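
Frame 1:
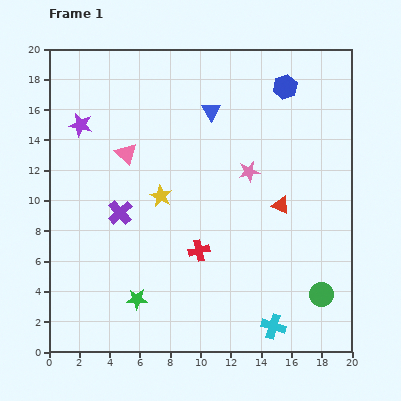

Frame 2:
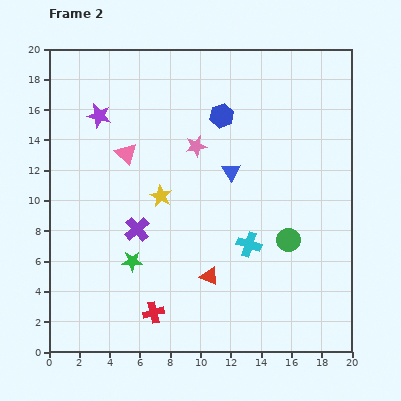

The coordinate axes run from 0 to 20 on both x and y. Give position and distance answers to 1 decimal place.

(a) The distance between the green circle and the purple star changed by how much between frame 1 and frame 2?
-4.5

Distance in frame 1: 19.4. Distance in frame 2: 14.9.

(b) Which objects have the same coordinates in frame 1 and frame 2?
the pink triangle, the yellow star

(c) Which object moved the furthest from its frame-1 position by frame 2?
the red triangle

(moved 6.6; next 5.6)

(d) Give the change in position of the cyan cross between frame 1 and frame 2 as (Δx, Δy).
(-1.6, 5.4)

The cyan cross was at (14.8, 1.7) in frame 1 and (13.2, 7.1) in frame 2.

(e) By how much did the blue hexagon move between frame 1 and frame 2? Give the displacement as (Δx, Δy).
(-4.2, -1.9)

The blue hexagon was at (15.6, 17.5) in frame 1 and (11.4, 15.6) in frame 2.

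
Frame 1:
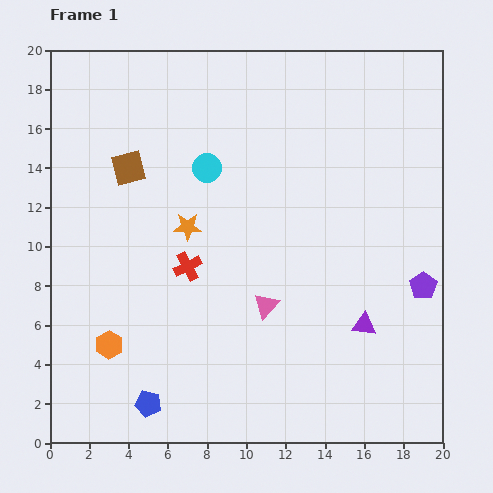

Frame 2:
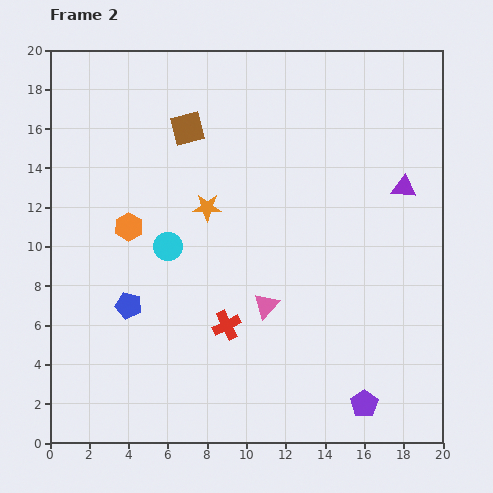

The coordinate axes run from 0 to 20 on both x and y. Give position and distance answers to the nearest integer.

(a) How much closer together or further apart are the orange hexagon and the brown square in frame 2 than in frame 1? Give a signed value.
-3

Distance in frame 1: 9. Distance in frame 2: 6.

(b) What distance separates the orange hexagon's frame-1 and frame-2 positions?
6

The orange hexagon moved from (3, 5) to (4, 11), a distance of √(1² + 6²) ≈ 6.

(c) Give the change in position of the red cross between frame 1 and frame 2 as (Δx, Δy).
(2, -3)

The red cross was at (7, 9) in frame 1 and (9, 6) in frame 2.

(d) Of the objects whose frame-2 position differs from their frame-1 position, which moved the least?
the orange star

(moved 1)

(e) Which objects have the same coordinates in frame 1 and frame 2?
the pink triangle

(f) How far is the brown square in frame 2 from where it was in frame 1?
4

The brown square moved from (4, 14) to (7, 16), a distance of √(3² + 2²) ≈ 4.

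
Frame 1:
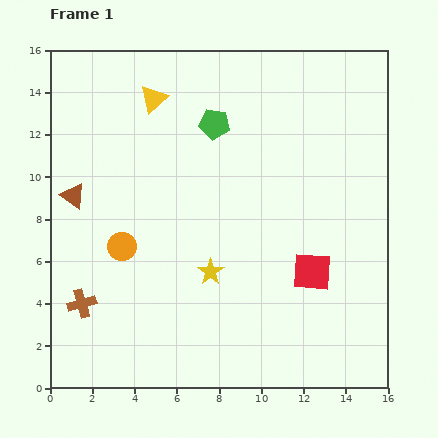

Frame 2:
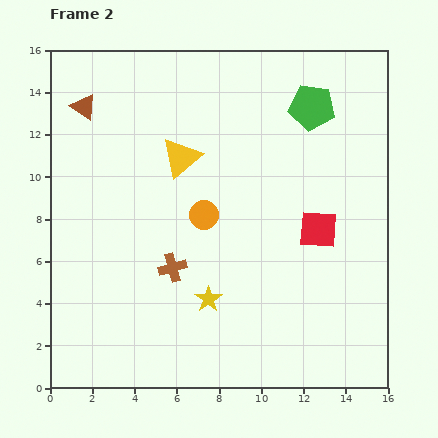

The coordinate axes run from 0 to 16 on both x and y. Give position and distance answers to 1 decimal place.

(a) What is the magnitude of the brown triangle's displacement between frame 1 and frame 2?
4.2

The brown triangle moved from (1.1, 9.1) to (1.6, 13.3), a distance of √(0.5² + 4.2²) ≈ 4.2.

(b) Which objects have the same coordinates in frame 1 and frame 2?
none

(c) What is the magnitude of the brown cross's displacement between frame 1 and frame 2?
4.6

The brown cross moved from (1.5, 4.0) to (5.8, 5.7), a distance of √(4.3² + 1.7²) ≈ 4.6.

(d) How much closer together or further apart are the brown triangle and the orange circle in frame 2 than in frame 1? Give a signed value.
+4.3

Distance in frame 1: 3.3. Distance in frame 2: 7.6.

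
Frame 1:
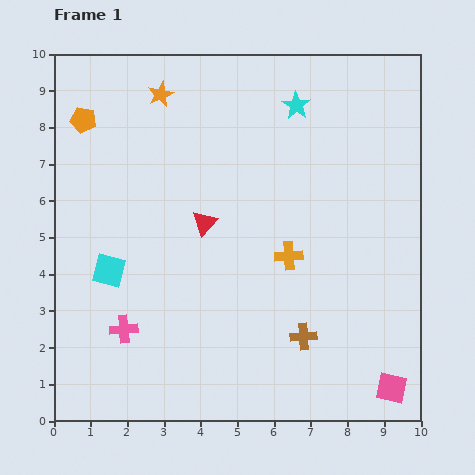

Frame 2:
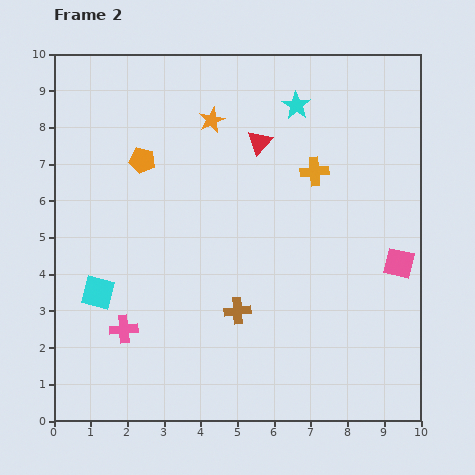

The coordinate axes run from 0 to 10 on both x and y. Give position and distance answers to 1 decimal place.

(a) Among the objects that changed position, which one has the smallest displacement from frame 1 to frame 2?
the cyan square

(moved 0.7)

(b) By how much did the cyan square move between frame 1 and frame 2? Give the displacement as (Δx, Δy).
(-0.3, -0.6)

The cyan square was at (1.5, 4.1) in frame 1 and (1.2, 3.5) in frame 2.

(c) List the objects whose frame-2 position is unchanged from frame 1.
the cyan star, the pink cross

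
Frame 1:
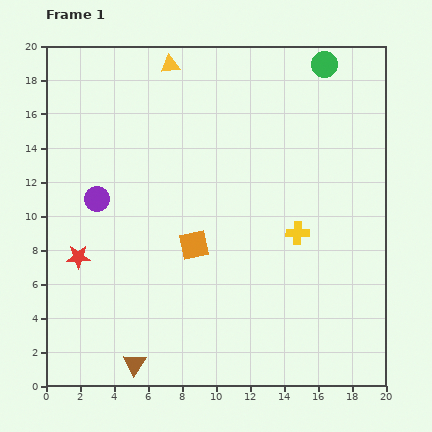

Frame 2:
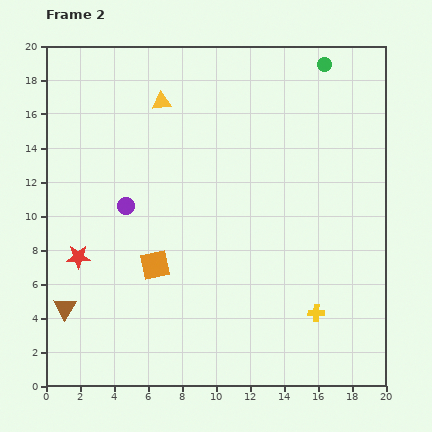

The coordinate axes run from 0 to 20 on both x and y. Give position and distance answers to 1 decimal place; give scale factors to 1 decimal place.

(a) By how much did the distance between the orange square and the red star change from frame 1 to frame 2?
-2.3

Distance in frame 1: 6.8. Distance in frame 2: 4.5.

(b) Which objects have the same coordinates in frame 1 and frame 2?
the green circle, the red star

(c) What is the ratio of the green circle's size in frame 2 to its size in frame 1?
0.6×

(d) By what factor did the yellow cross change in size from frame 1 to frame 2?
0.7×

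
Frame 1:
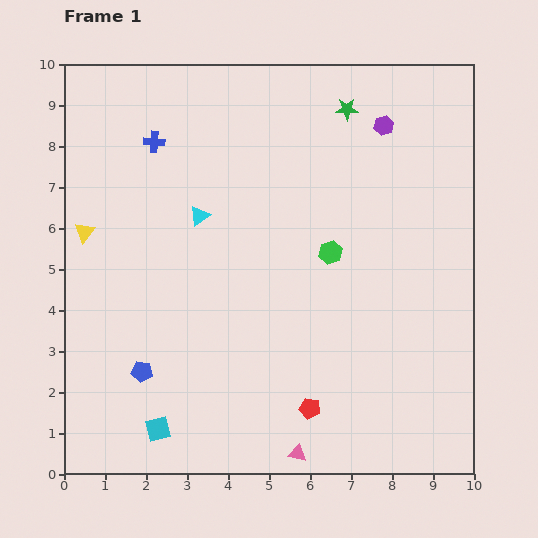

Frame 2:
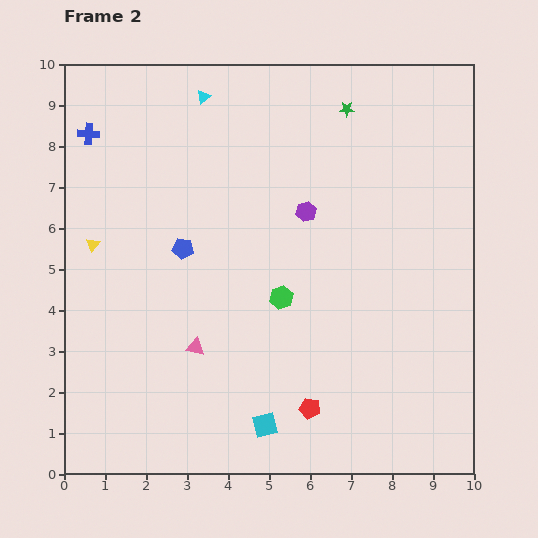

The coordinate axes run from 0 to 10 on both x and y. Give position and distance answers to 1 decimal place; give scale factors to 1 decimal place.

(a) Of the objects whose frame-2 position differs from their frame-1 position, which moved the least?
the yellow triangle

(moved 0.4)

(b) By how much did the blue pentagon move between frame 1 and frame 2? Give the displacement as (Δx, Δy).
(1.0, 3.0)

The blue pentagon was at (1.9, 2.5) in frame 1 and (2.9, 5.5) in frame 2.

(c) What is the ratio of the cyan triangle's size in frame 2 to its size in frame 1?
0.7×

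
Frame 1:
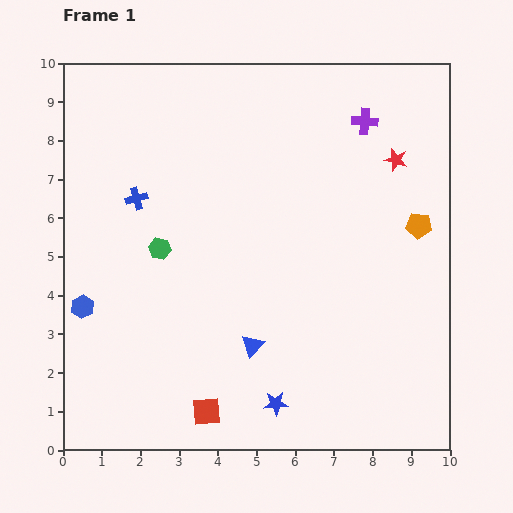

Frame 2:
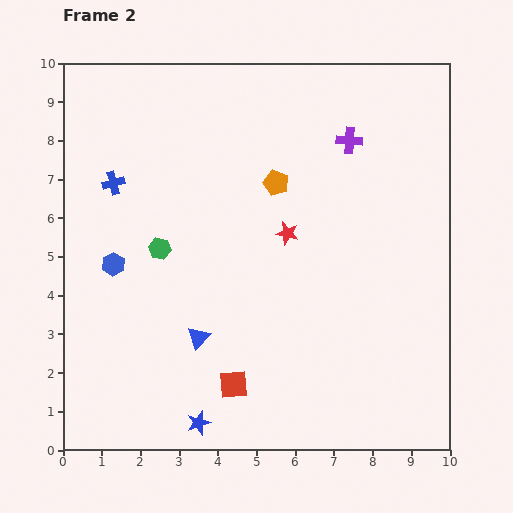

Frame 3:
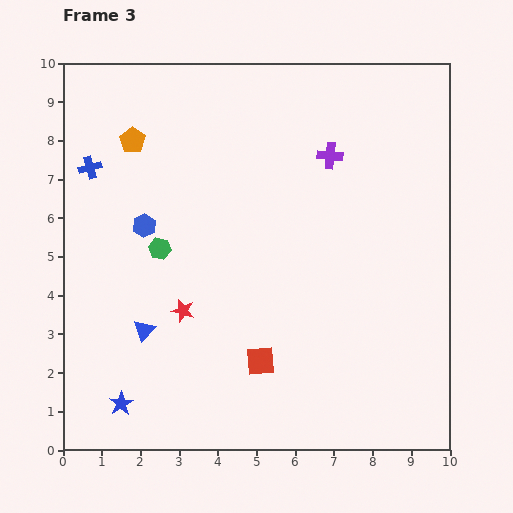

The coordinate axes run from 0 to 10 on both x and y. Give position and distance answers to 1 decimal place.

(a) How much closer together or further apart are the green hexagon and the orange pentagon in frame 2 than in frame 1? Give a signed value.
-3.3

Distance in frame 1: 6.7. Distance in frame 2: 3.4.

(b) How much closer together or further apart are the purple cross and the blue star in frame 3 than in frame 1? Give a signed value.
+0.7

Distance in frame 1: 7.7. Distance in frame 3: 8.4.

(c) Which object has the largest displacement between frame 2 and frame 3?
the orange pentagon

(moved 3.9; next 3.4)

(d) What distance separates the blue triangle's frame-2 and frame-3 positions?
1.4

The blue triangle moved from (3.5, 2.9) to (2.1, 3.1), a distance of √(1.4² + 0.2²) ≈ 1.4.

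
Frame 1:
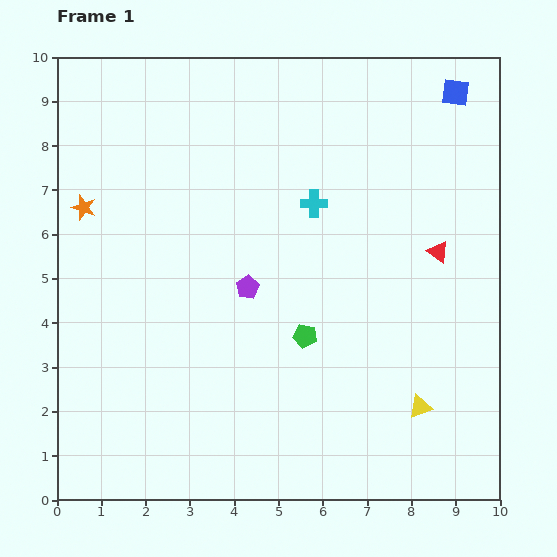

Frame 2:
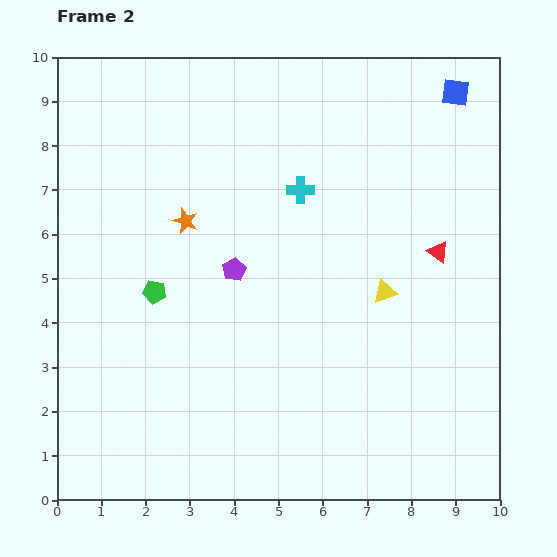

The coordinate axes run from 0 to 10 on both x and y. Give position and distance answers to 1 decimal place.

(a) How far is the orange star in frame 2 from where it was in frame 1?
2.3

The orange star moved from (0.6, 6.6) to (2.9, 6.3), a distance of √(2.3² + 0.3²) ≈ 2.3.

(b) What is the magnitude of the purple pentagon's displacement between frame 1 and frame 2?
0.5

The purple pentagon moved from (4.3, 4.8) to (4.0, 5.2), a distance of √(0.3² + 0.4²) ≈ 0.5.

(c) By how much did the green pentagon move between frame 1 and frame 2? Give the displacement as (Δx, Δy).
(-3.4, 1.0)

The green pentagon was at (5.6, 3.7) in frame 1 and (2.2, 4.7) in frame 2.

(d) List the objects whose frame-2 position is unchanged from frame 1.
the red triangle, the blue square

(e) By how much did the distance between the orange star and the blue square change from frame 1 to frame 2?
-2.0

Distance in frame 1: 8.8. Distance in frame 2: 6.8.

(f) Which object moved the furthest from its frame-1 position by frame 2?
the green pentagon

(moved 3.5; next 2.7)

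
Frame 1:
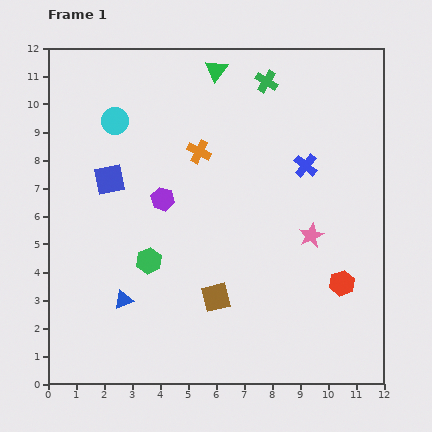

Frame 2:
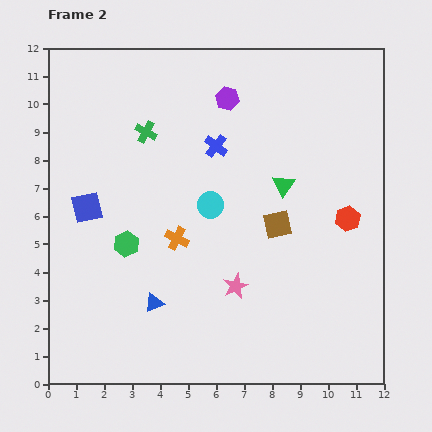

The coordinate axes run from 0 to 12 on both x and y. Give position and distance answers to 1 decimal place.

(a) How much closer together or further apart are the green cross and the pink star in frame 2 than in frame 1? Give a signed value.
+0.7

Distance in frame 1: 5.7. Distance in frame 2: 6.4.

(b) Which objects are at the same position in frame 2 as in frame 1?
none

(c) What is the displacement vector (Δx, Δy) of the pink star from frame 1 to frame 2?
(-2.7, -1.8)

The pink star was at (9.4, 5.3) in frame 1 and (6.7, 3.5) in frame 2.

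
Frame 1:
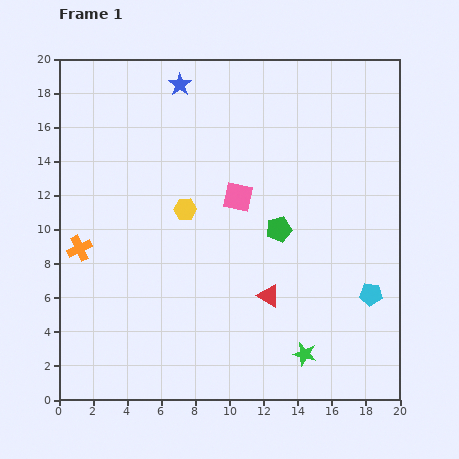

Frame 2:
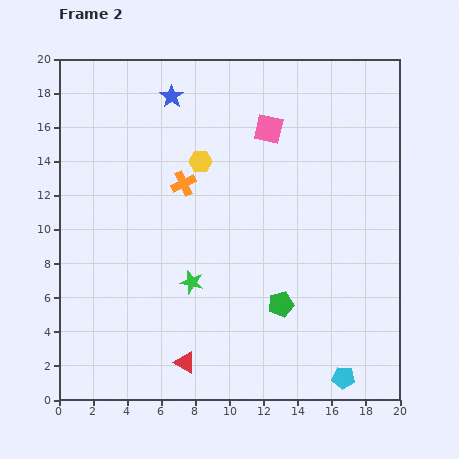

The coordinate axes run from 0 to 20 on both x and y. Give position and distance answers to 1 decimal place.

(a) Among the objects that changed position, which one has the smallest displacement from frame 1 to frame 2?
the blue star

(moved 0.9)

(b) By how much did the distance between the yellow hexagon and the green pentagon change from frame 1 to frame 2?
+4.0

Distance in frame 1: 5.6. Distance in frame 2: 9.6.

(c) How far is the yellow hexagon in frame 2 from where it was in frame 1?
2.9

The yellow hexagon moved from (7.4, 11.2) to (8.3, 14.0), a distance of √(0.9² + 2.8²) ≈ 2.9.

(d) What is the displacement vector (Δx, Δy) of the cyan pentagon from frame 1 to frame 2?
(-1.6, -4.9)

The cyan pentagon was at (18.3, 6.2) in frame 1 and (16.7, 1.3) in frame 2.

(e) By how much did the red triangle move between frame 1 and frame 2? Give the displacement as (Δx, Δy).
(-4.9, -3.9)

The red triangle was at (12.3, 6.1) in frame 1 and (7.4, 2.2) in frame 2.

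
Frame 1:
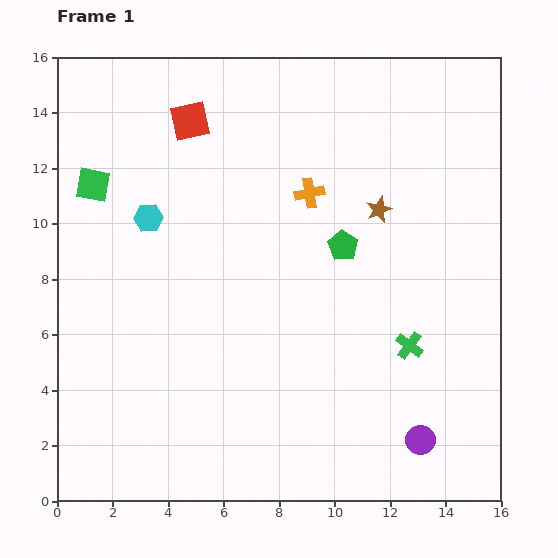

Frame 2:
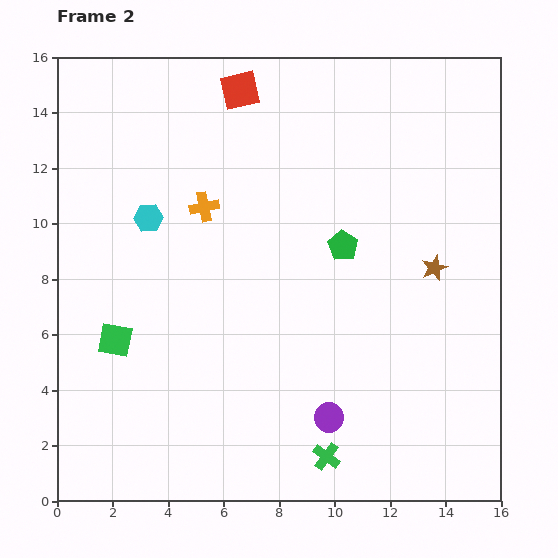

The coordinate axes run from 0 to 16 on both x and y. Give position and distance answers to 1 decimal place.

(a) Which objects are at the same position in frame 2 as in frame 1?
the cyan hexagon, the green pentagon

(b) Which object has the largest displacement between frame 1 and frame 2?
the green square

(moved 5.7; next 5.0)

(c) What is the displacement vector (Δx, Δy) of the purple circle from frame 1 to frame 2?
(-3.3, 0.8)

The purple circle was at (13.1, 2.2) in frame 1 and (9.8, 3.0) in frame 2.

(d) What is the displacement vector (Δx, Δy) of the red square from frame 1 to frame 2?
(1.8, 1.1)

The red square was at (4.8, 13.7) in frame 1 and (6.6, 14.8) in frame 2.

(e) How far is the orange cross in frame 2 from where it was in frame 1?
3.8

The orange cross moved from (9.1, 11.1) to (5.3, 10.6), a distance of √(3.8² + 0.5²) ≈ 3.8.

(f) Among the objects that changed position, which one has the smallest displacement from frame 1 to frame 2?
the red square

(moved 2.1)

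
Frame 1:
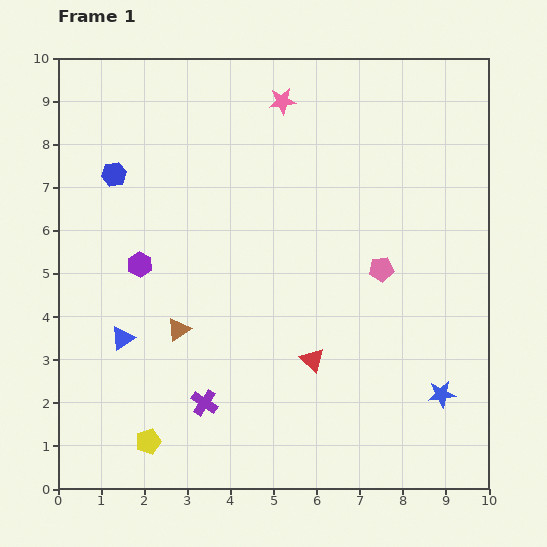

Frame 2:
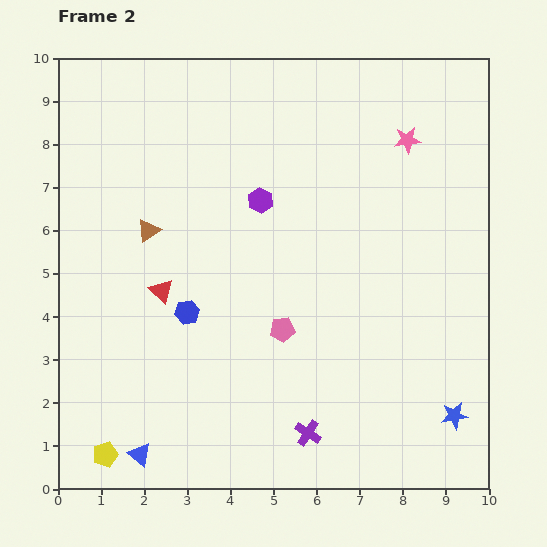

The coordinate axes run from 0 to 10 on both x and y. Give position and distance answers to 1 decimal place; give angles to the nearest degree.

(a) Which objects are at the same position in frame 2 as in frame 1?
none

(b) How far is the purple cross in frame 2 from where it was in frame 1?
2.5

The purple cross moved from (3.4, 2.0) to (5.8, 1.3), a distance of √(2.4² + 0.7²) ≈ 2.5.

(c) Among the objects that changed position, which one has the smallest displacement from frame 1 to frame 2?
the blue star

(moved 0.6)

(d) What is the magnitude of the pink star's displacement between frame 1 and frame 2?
3.0

The pink star moved from (5.2, 9.0) to (8.1, 8.1), a distance of √(2.9² + 0.9²) ≈ 3.0.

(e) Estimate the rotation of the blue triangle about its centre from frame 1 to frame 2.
46° counter-clockwise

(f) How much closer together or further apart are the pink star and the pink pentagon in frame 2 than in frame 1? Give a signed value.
+0.8

Distance in frame 1: 4.5. Distance in frame 2: 5.3.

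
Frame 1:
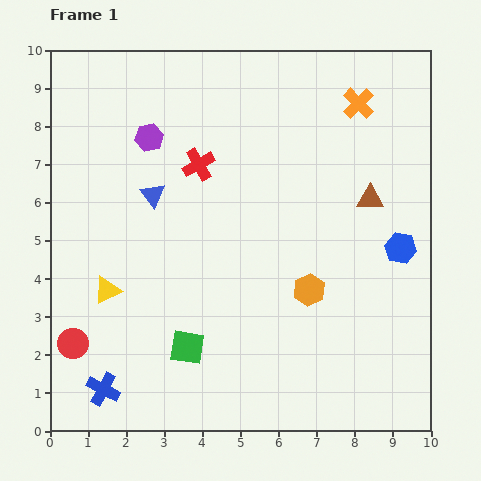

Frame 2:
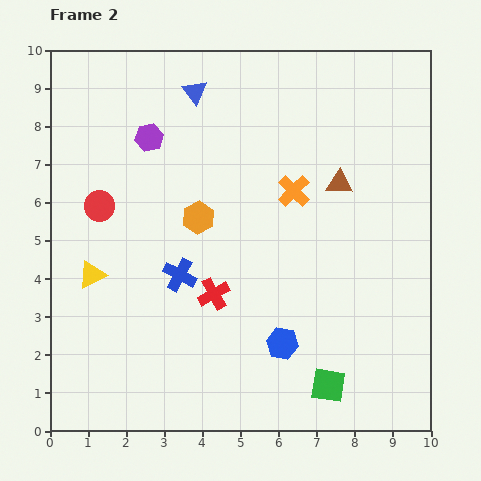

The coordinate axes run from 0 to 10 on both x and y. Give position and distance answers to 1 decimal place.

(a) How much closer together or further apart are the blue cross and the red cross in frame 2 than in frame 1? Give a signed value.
-5.4

Distance in frame 1: 6.4. Distance in frame 2: 1.0.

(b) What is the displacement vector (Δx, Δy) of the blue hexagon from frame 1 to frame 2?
(-3.1, -2.5)

The blue hexagon was at (9.2, 4.8) in frame 1 and (6.1, 2.3) in frame 2.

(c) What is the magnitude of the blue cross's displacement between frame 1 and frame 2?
3.6

The blue cross moved from (1.4, 1.1) to (3.4, 4.1), a distance of √(2.0² + 3.0²) ≈ 3.6.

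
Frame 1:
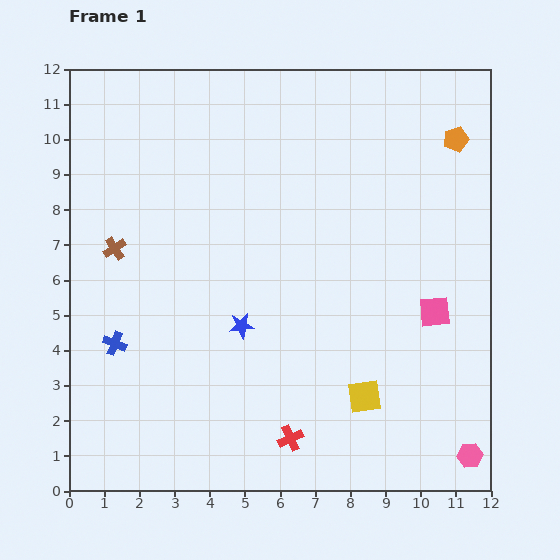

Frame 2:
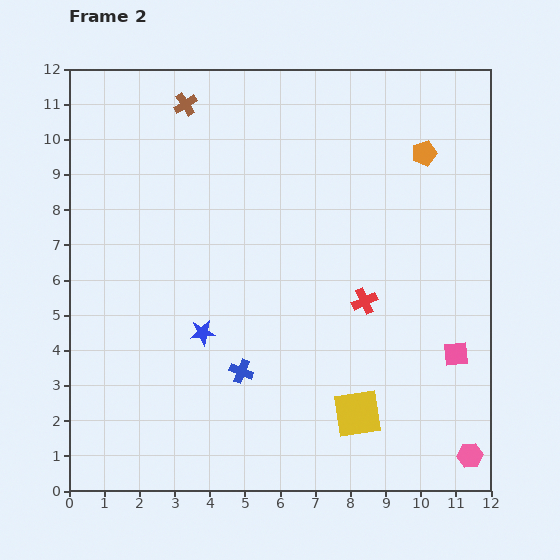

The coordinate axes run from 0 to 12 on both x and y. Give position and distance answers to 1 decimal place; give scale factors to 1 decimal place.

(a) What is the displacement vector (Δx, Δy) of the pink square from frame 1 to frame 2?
(0.6, -1.2)

The pink square was at (10.4, 5.1) in frame 1 and (11.0, 3.9) in frame 2.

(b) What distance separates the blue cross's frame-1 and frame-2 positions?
3.7

The blue cross moved from (1.3, 4.2) to (4.9, 3.4), a distance of √(3.6² + 0.8²) ≈ 3.7.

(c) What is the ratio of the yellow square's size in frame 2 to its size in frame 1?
1.4×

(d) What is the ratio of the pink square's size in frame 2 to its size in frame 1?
0.8×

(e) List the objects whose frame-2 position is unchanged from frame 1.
the pink hexagon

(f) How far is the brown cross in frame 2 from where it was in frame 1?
4.6

The brown cross moved from (1.3, 6.9) to (3.3, 11.0), a distance of √(2.0² + 4.1²) ≈ 4.6.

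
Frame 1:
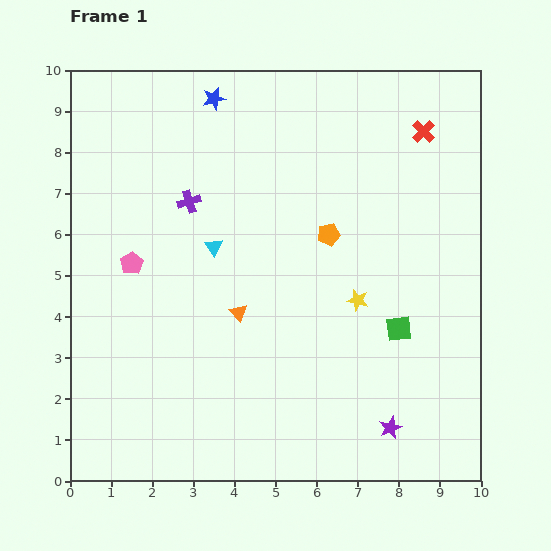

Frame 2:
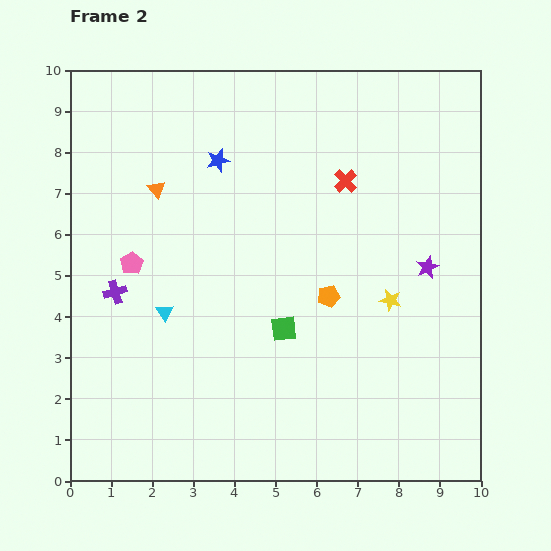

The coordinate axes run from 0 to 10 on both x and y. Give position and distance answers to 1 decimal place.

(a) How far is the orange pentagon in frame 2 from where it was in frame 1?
1.5

The orange pentagon moved from (6.3, 6.0) to (6.3, 4.5), a distance of √(0.0² + 1.5²) ≈ 1.5.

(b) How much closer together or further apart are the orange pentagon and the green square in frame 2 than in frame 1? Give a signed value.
-1.5

Distance in frame 1: 2.9. Distance in frame 2: 1.4.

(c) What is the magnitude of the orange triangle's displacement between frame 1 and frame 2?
3.6

The orange triangle moved from (4.1, 4.1) to (2.1, 7.1), a distance of √(2.0² + 3.0²) ≈ 3.6.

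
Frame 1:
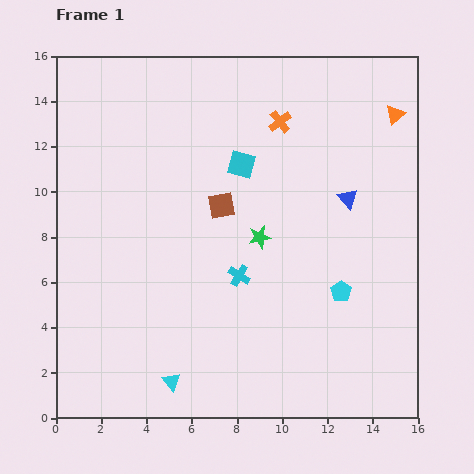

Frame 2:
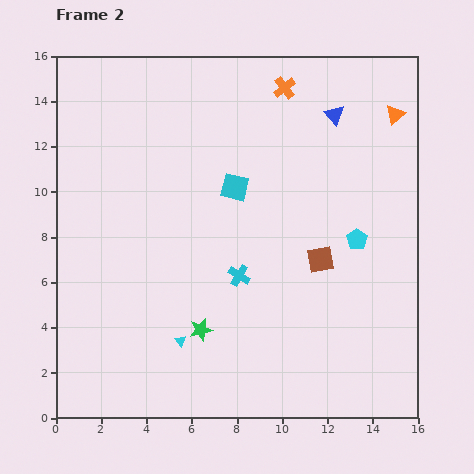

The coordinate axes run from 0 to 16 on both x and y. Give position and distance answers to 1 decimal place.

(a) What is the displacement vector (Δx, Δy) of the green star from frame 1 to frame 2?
(-2.6, -4.1)

The green star was at (9.0, 8.0) in frame 1 and (6.4, 3.9) in frame 2.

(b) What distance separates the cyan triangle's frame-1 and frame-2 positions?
1.8

The cyan triangle moved from (5.1, 1.6) to (5.5, 3.4), a distance of √(0.4² + 1.8²) ≈ 1.8.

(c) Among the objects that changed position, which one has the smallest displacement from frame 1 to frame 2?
the cyan square

(moved 1.0)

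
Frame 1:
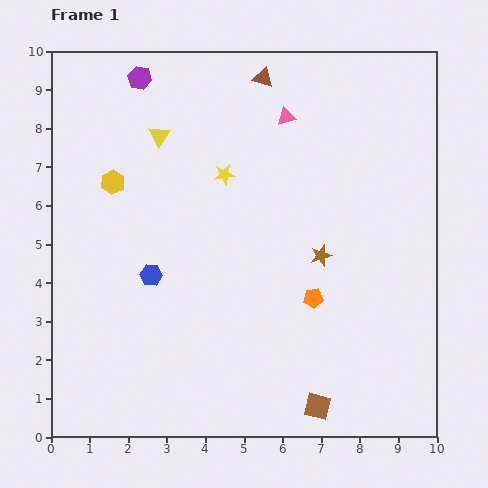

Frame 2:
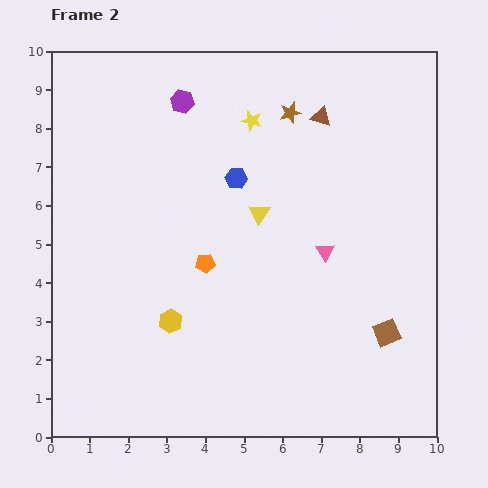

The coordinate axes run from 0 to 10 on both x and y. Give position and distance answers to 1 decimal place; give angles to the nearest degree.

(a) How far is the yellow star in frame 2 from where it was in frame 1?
1.6

The yellow star moved from (4.5, 6.8) to (5.2, 8.2), a distance of √(0.7² + 1.4²) ≈ 1.6.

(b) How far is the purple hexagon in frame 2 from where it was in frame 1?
1.3

The purple hexagon moved from (2.3, 9.3) to (3.4, 8.7), a distance of √(1.1² + 0.6²) ≈ 1.3.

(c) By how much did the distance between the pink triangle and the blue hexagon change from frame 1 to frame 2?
-2.4

Distance in frame 1: 5.4. Distance in frame 2: 3.0.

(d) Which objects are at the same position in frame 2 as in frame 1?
none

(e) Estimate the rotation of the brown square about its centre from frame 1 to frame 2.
36° counter-clockwise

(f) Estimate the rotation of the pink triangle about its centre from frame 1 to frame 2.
49° counter-clockwise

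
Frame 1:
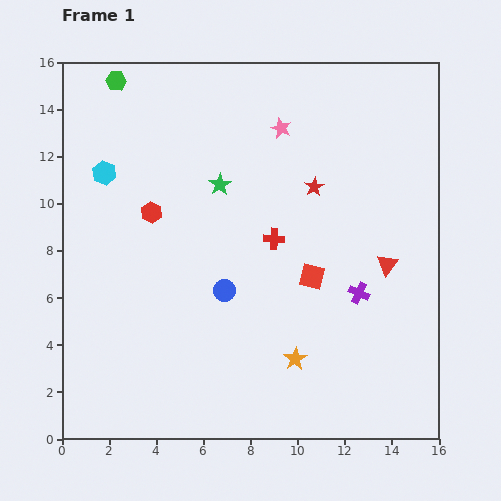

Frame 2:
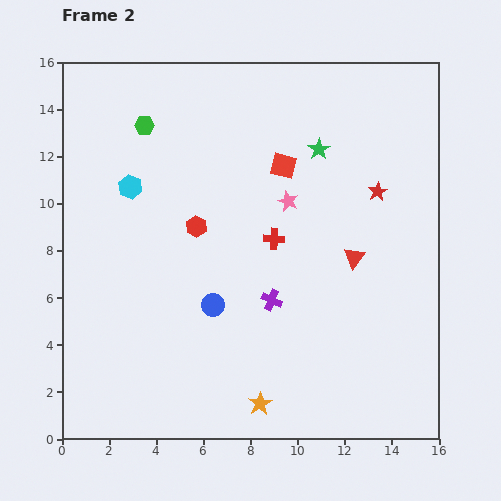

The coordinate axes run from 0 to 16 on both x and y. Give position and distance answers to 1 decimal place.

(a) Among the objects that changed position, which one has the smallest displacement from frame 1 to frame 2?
the blue circle

(moved 0.8)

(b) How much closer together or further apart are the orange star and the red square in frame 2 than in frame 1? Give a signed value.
+6.5

Distance in frame 1: 3.6. Distance in frame 2: 10.1.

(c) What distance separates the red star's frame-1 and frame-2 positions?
2.7

The red star moved from (10.7, 10.7) to (13.4, 10.5), a distance of √(2.7² + 0.2²) ≈ 2.7.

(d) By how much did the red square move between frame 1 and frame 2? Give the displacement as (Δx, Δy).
(-1.2, 4.7)

The red square was at (10.6, 6.9) in frame 1 and (9.4, 11.6) in frame 2.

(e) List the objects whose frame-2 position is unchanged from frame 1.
the red cross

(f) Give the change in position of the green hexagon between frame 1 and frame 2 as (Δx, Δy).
(1.2, -1.9)

The green hexagon was at (2.3, 15.2) in frame 1 and (3.5, 13.3) in frame 2.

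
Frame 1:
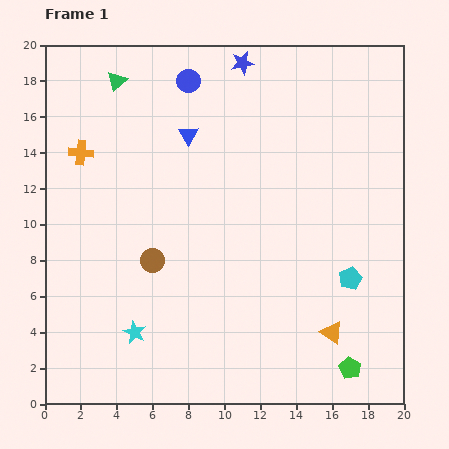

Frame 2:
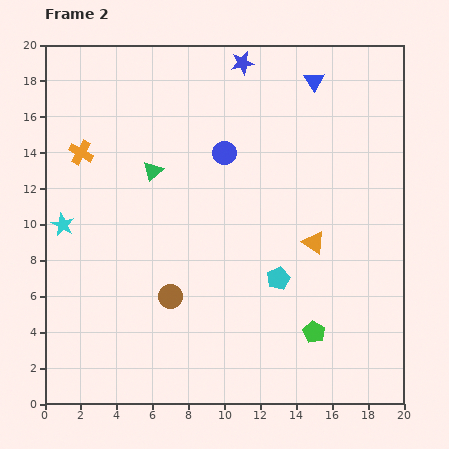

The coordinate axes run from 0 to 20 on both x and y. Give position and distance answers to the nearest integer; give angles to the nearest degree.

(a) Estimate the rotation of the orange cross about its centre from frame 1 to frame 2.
24° clockwise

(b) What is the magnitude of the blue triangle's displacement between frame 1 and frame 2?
8

The blue triangle moved from (8, 15) to (15, 18), a distance of √(7² + 3²) ≈ 8.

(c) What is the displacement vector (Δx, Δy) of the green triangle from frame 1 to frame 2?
(2, -5)

The green triangle was at (4, 18) in frame 1 and (6, 13) in frame 2.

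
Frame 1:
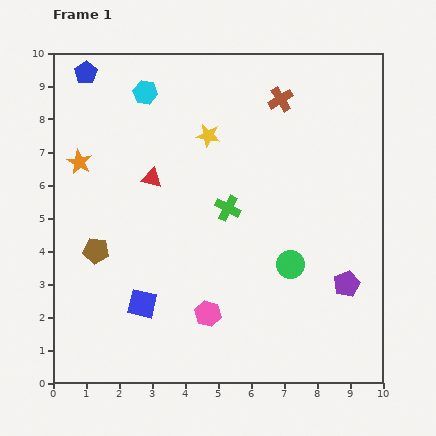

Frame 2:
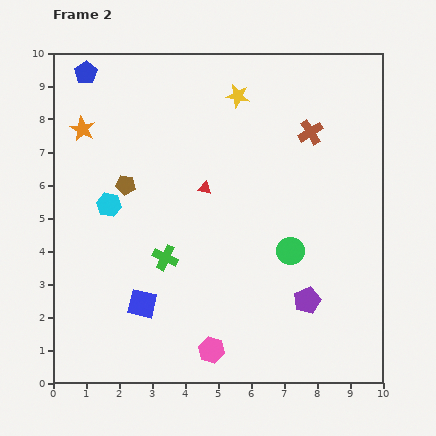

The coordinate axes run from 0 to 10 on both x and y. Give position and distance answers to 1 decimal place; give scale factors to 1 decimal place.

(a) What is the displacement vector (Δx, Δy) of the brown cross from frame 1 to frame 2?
(0.9, -1.0)

The brown cross was at (6.9, 8.6) in frame 1 and (7.8, 7.6) in frame 2.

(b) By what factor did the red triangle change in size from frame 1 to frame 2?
0.6×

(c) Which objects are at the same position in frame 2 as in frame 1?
the blue pentagon, the blue square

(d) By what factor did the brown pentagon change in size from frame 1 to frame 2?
0.8×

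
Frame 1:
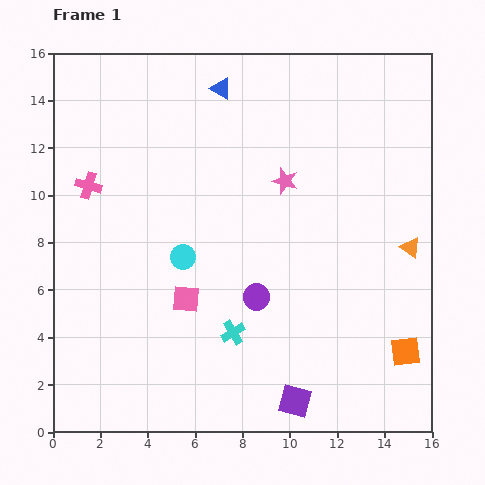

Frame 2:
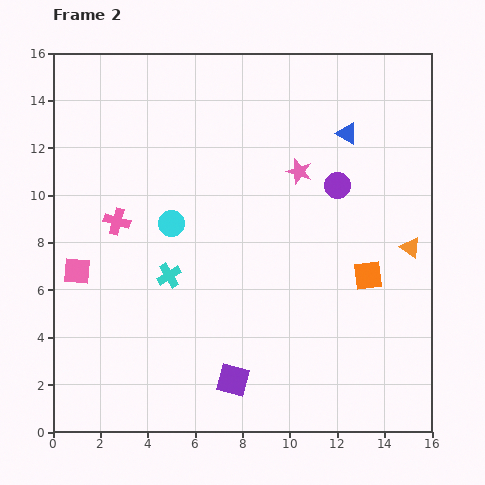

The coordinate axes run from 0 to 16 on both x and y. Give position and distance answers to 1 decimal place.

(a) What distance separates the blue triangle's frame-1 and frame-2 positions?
5.6

The blue triangle moved from (7.1, 14.5) to (12.4, 12.6), a distance of √(5.3² + 1.9²) ≈ 5.6.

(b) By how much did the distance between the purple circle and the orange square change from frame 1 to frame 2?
-2.7

Distance in frame 1: 6.7. Distance in frame 2: 4.0.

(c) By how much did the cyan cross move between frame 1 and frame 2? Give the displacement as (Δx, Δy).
(-2.7, 2.4)

The cyan cross was at (7.6, 4.2) in frame 1 and (4.9, 6.6) in frame 2.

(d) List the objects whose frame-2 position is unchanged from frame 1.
the orange triangle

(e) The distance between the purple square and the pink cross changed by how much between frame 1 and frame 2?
-4.3

Distance in frame 1: 12.6. Distance in frame 2: 8.3.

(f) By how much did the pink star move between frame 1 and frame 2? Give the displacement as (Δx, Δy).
(0.6, 0.4)

The pink star was at (9.8, 10.6) in frame 1 and (10.4, 11.0) in frame 2.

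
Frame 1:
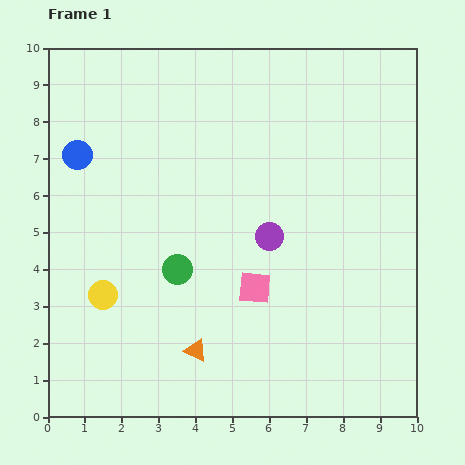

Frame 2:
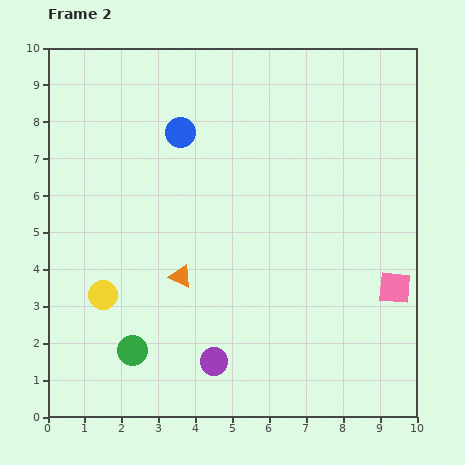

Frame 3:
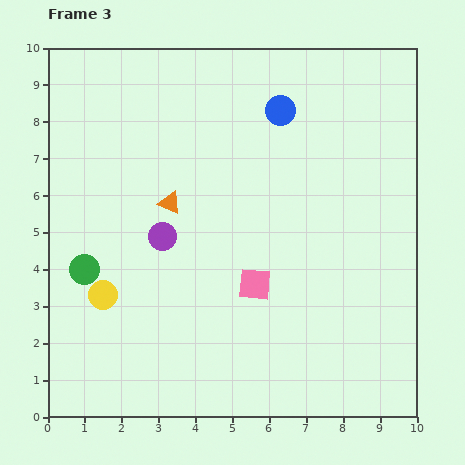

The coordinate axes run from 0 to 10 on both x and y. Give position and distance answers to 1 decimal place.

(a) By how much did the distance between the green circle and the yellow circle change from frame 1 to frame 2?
-0.4

Distance in frame 1: 2.1. Distance in frame 2: 1.7.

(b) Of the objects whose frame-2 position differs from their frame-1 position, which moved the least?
the orange triangle

(moved 2.0)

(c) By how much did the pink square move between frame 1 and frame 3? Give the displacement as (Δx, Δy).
(0.0, 0.1)

The pink square was at (5.6, 3.5) in frame 1 and (5.6, 3.6) in frame 3.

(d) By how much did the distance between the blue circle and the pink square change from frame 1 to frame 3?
-1.2

Distance in frame 1: 6.0. Distance in frame 3: 4.8.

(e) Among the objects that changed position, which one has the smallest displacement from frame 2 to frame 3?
the orange triangle

(moved 2.0)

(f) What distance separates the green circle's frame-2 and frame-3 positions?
2.6

The green circle moved from (2.3, 1.8) to (1.0, 4.0), a distance of √(1.3² + 2.2²) ≈ 2.6.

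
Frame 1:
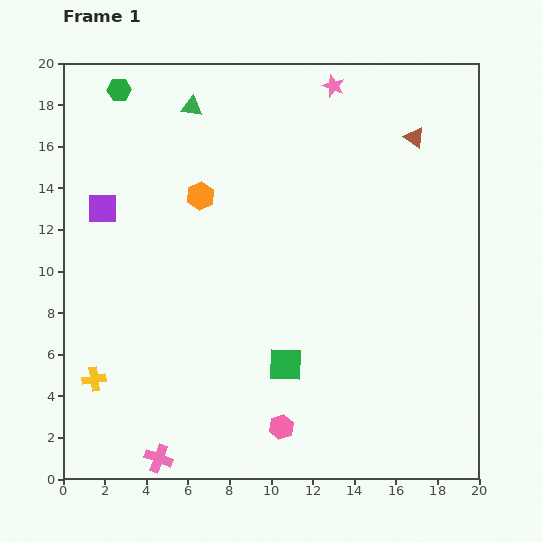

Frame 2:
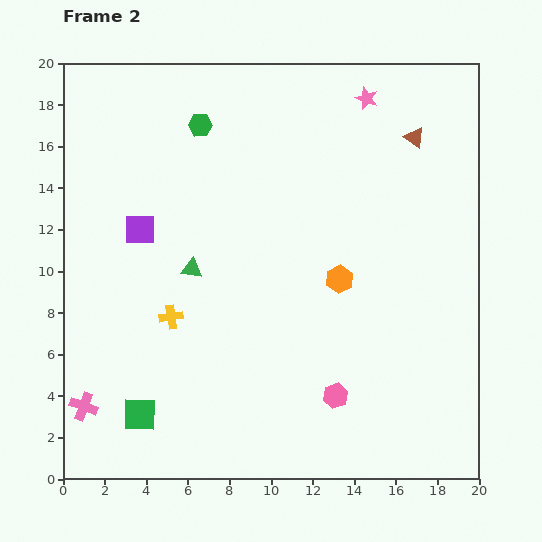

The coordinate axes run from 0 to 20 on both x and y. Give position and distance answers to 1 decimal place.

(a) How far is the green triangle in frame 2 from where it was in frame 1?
7.8

The green triangle moved from (6.2, 17.9) to (6.2, 10.1), a distance of √(0.0² + 7.8²) ≈ 7.8.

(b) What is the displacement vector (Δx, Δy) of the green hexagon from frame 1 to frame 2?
(3.9, -1.7)

The green hexagon was at (2.7, 18.7) in frame 1 and (6.6, 17.0) in frame 2.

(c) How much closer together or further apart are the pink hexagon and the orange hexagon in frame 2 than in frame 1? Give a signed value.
-6.2

Distance in frame 1: 11.8. Distance in frame 2: 5.6.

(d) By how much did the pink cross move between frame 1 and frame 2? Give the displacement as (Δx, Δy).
(-3.6, 2.5)

The pink cross was at (4.6, 1.0) in frame 1 and (1.0, 3.5) in frame 2.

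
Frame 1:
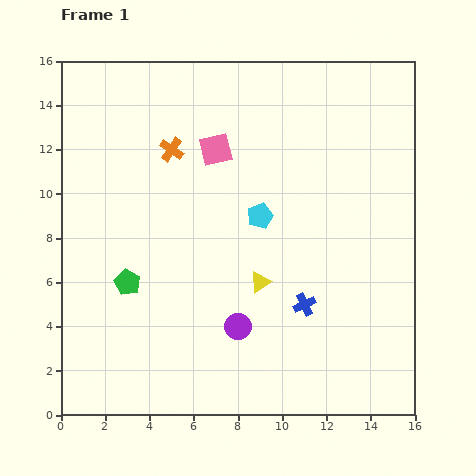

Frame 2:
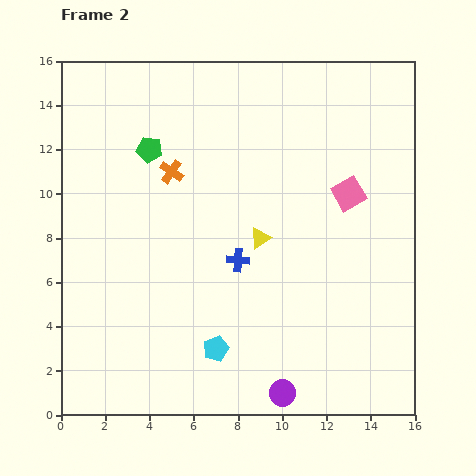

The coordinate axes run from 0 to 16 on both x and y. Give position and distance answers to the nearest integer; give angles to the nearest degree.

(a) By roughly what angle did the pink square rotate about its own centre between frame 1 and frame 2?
16° counter-clockwise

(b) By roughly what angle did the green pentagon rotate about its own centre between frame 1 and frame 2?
18° counter-clockwise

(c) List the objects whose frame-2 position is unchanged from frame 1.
none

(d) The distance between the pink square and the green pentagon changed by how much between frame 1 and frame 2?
+2

Distance in frame 1: 7. Distance in frame 2: 9.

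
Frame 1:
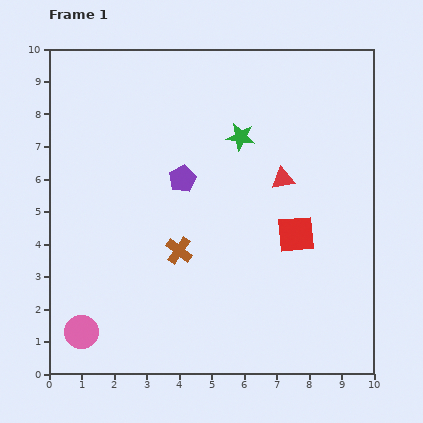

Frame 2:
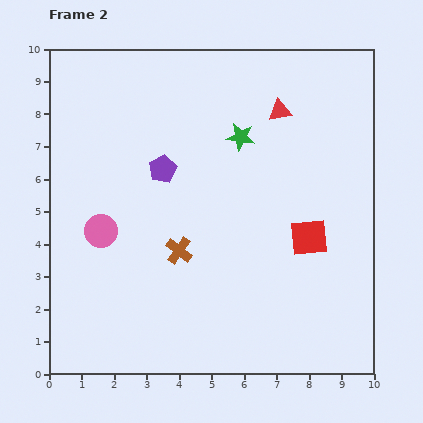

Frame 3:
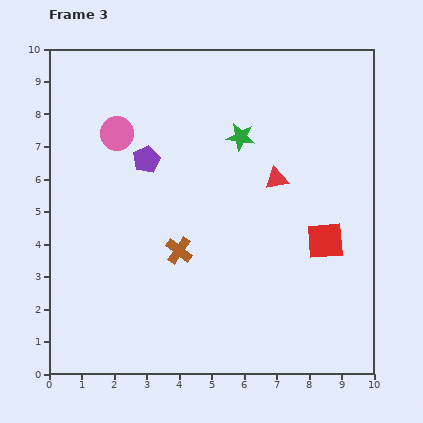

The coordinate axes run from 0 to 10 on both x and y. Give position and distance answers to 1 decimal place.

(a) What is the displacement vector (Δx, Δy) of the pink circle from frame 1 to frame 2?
(0.6, 3.1)

The pink circle was at (1.0, 1.3) in frame 1 and (1.6, 4.4) in frame 2.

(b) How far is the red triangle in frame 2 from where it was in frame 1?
2.1

The red triangle moved from (7.2, 6.0) to (7.1, 8.1), a distance of √(0.1² + 2.1²) ≈ 2.1.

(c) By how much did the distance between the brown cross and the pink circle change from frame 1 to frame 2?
-1.4

Distance in frame 1: 3.9. Distance in frame 2: 2.5.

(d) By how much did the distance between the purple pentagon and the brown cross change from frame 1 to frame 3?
+0.8

Distance in frame 1: 2.2. Distance in frame 3: 3.0.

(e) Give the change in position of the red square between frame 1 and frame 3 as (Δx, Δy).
(0.9, -0.2)

The red square was at (7.6, 4.3) in frame 1 and (8.5, 4.1) in frame 3.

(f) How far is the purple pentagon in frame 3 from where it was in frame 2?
0.6

The purple pentagon moved from (3.5, 6.3) to (3.0, 6.6), a distance of √(0.5² + 0.3²) ≈ 0.6.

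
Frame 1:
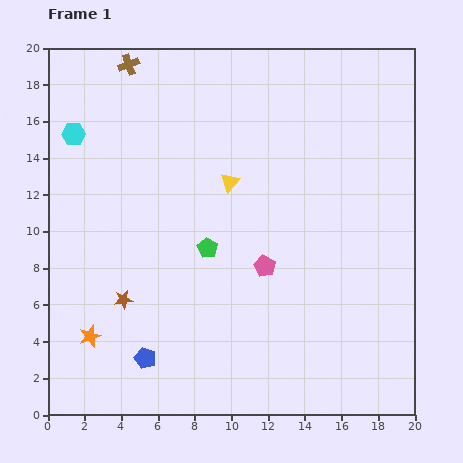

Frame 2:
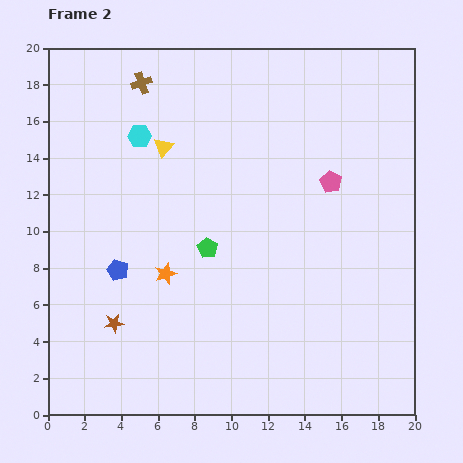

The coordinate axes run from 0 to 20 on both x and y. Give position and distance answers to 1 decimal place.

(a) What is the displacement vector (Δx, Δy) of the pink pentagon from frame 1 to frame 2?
(3.6, 4.6)

The pink pentagon was at (11.8, 8.1) in frame 1 and (15.4, 12.7) in frame 2.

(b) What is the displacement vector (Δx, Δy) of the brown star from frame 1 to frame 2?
(-0.5, -1.3)

The brown star was at (4.1, 6.3) in frame 1 and (3.6, 5.0) in frame 2.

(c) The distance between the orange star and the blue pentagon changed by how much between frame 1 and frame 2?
-0.6

Distance in frame 1: 3.2. Distance in frame 2: 2.6.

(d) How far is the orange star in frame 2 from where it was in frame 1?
5.3

The orange star moved from (2.3, 4.3) to (6.4, 7.7), a distance of √(4.1² + 3.4²) ≈ 5.3.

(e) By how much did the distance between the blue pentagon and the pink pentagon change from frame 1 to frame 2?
+4.4

Distance in frame 1: 8.2. Distance in frame 2: 12.6.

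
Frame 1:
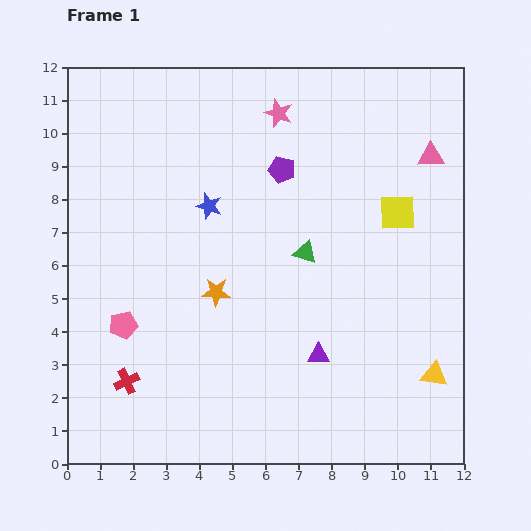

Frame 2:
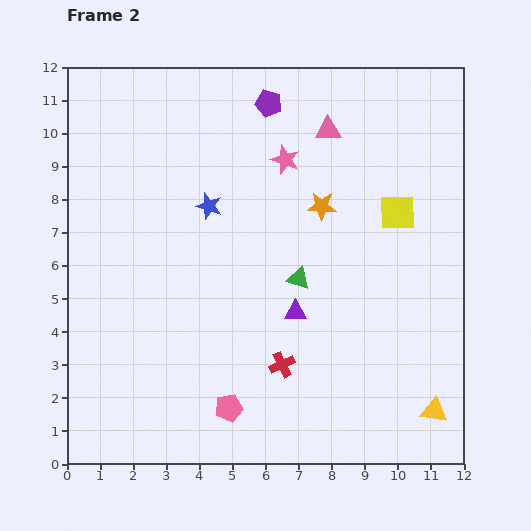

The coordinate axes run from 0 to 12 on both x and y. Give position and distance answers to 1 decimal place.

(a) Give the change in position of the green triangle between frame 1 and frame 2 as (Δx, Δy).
(-0.2, -0.8)

The green triangle was at (7.2, 6.4) in frame 1 and (7.0, 5.6) in frame 2.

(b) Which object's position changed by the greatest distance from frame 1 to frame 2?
the red cross

(moved 4.7; next 4.1)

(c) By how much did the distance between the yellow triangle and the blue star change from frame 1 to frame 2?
+0.7

Distance in frame 1: 8.5. Distance in frame 2: 9.2.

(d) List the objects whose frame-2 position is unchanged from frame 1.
the blue star, the yellow square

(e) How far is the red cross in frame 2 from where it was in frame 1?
4.7

The red cross moved from (1.8, 2.5) to (6.5, 3.0), a distance of √(4.7² + 0.5²) ≈ 4.7.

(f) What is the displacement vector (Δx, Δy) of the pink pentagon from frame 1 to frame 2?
(3.2, -2.5)

The pink pentagon was at (1.7, 4.2) in frame 1 and (4.9, 1.7) in frame 2.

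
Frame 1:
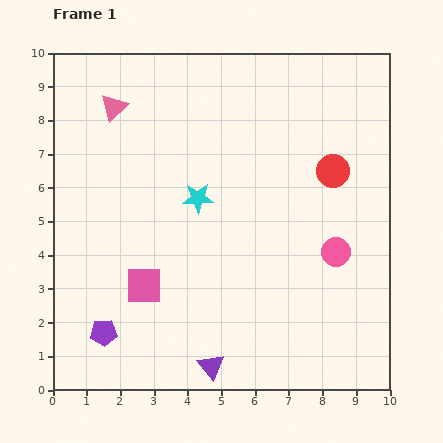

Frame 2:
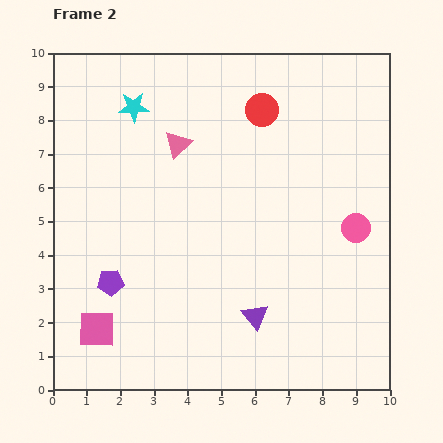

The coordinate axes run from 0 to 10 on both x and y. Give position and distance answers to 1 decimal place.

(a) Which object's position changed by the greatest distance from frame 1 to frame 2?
the cyan star

(moved 3.3; next 2.8)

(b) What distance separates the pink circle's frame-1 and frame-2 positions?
0.9

The pink circle moved from (8.4, 4.1) to (9.0, 4.8), a distance of √(0.6² + 0.7²) ≈ 0.9.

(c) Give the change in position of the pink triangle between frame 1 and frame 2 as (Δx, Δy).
(1.9, -1.1)

The pink triangle was at (1.8, 8.4) in frame 1 and (3.7, 7.3) in frame 2.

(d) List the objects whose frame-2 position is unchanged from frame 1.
none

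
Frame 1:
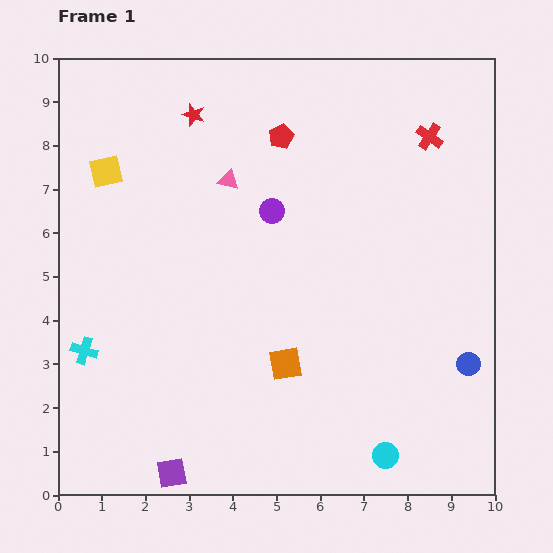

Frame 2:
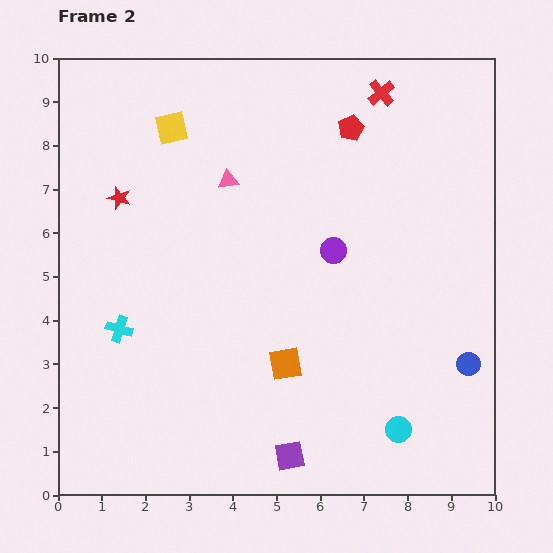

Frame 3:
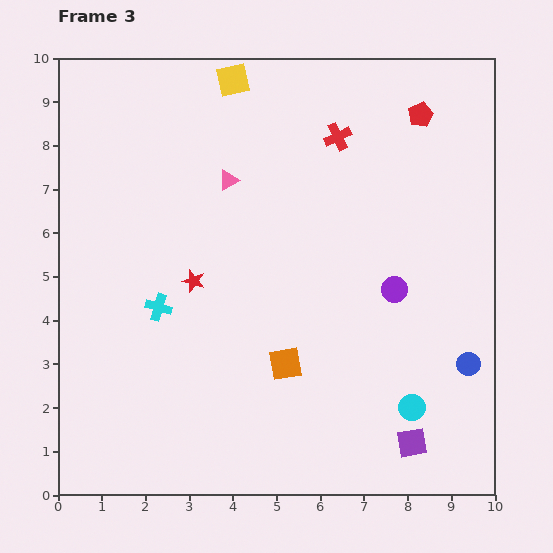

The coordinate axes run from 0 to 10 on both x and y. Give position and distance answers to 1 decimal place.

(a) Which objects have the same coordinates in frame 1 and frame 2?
the pink triangle, the orange square, the blue circle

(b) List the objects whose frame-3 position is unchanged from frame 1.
the pink triangle, the orange square, the blue circle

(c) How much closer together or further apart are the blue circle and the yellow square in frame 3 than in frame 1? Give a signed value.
-0.9

Distance in frame 1: 9.4. Distance in frame 3: 8.5.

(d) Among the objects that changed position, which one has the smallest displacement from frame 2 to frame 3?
the cyan circle

(moved 0.6)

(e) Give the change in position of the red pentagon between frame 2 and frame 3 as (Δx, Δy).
(1.6, 0.3)

The red pentagon was at (6.7, 8.4) in frame 2 and (8.3, 8.7) in frame 3.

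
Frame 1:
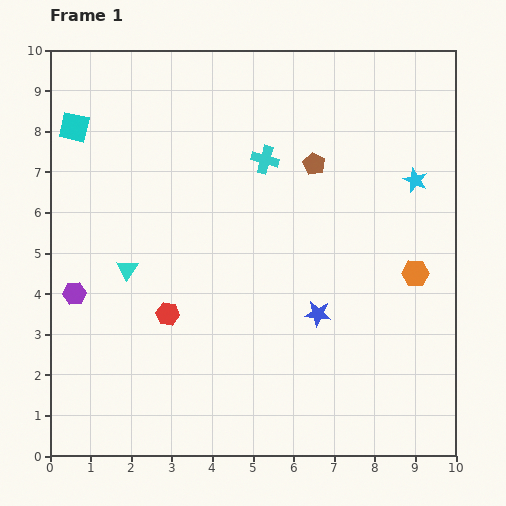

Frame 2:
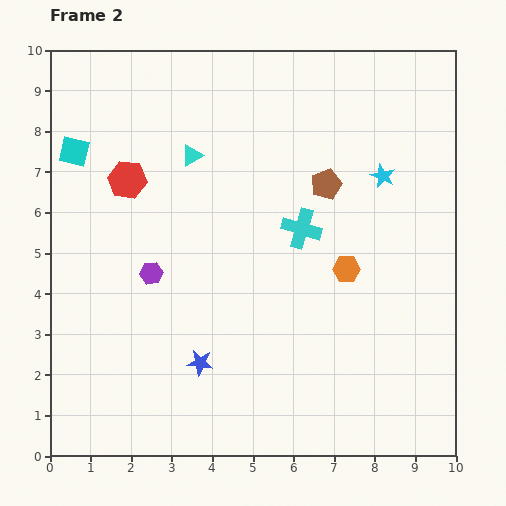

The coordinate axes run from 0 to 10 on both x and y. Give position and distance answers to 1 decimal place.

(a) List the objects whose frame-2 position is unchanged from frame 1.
none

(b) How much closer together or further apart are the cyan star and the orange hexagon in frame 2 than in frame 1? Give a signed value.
+0.2

Distance in frame 1: 2.3. Distance in frame 2: 2.5.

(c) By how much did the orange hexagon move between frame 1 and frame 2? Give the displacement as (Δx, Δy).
(-1.7, 0.1)

The orange hexagon was at (9.0, 4.5) in frame 1 and (7.3, 4.6) in frame 2.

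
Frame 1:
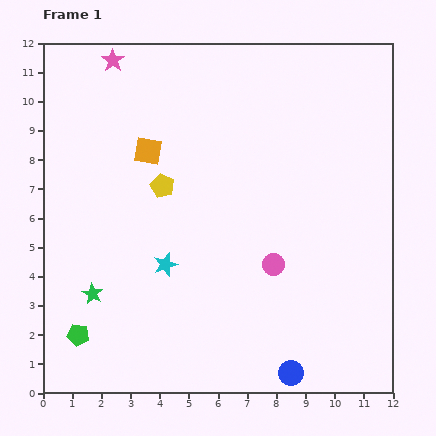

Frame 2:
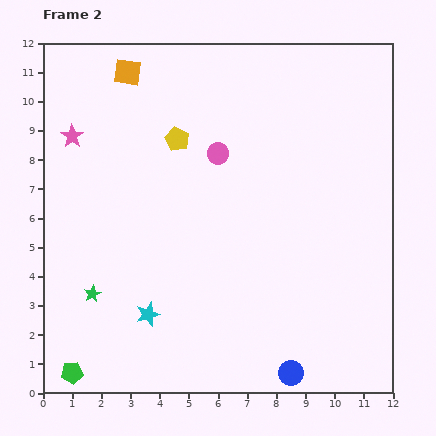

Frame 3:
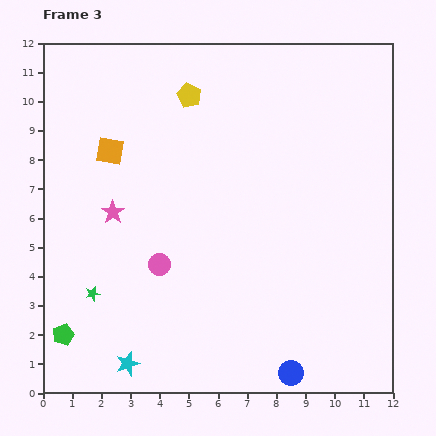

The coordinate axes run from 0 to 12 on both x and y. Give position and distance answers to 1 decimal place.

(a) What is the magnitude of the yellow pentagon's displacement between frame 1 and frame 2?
1.7

The yellow pentagon moved from (4.1, 7.1) to (4.6, 8.7), a distance of √(0.5² + 1.6²) ≈ 1.7.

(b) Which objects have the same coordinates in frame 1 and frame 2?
the blue circle, the green star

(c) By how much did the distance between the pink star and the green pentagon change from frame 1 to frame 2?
-1.4

Distance in frame 1: 9.5. Distance in frame 2: 8.1.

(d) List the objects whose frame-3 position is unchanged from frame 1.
the blue circle, the green star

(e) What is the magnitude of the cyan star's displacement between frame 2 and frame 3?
1.8

The cyan star moved from (3.6, 2.7) to (2.9, 1.0), a distance of √(0.7² + 1.7²) ≈ 1.8.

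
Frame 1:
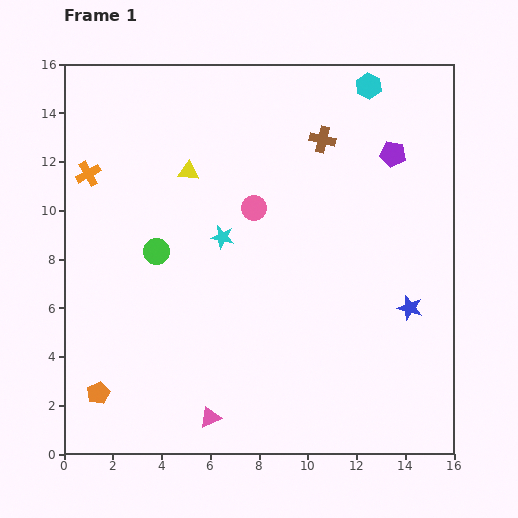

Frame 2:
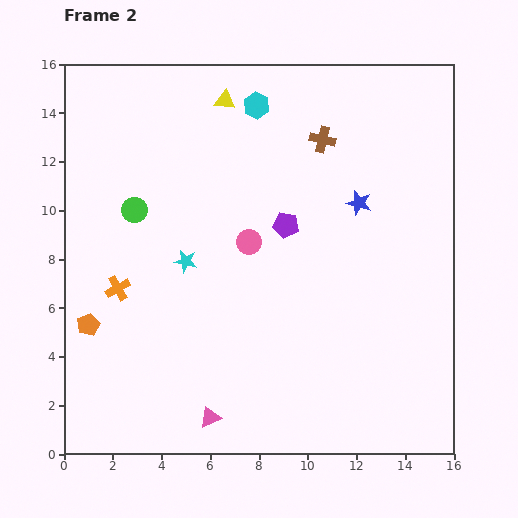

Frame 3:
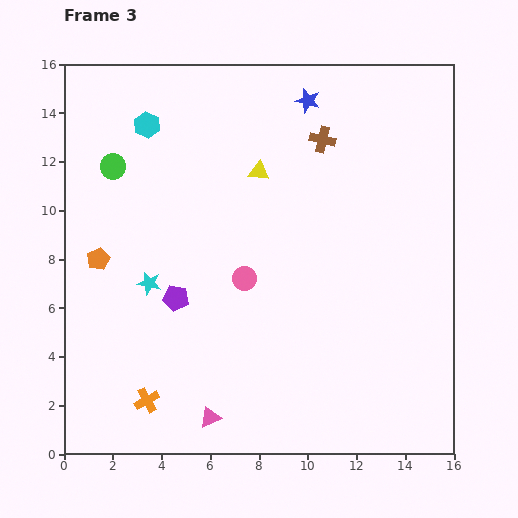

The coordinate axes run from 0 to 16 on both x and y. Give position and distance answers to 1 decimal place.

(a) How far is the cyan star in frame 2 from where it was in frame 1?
1.8

The cyan star moved from (6.5, 8.9) to (5.0, 7.9), a distance of √(1.5² + 1.0²) ≈ 1.8.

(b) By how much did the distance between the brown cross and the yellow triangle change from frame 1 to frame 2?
-1.4

Distance in frame 1: 5.7. Distance in frame 2: 4.3.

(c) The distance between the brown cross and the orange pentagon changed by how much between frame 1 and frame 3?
-3.5

Distance in frame 1: 13.9. Distance in frame 3: 10.4.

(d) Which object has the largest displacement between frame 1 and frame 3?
the purple pentagon

(moved 10.7; next 9.6)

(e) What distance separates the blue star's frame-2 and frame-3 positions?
4.7

The blue star moved from (12.1, 10.3) to (10.0, 14.5), a distance of √(2.1² + 4.2²) ≈ 4.7.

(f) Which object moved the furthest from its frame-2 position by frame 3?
the purple pentagon

(moved 5.4; next 4.8)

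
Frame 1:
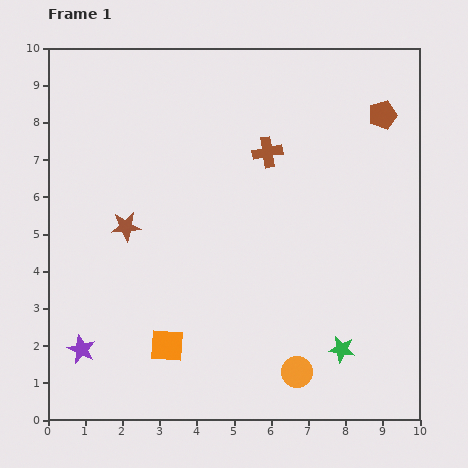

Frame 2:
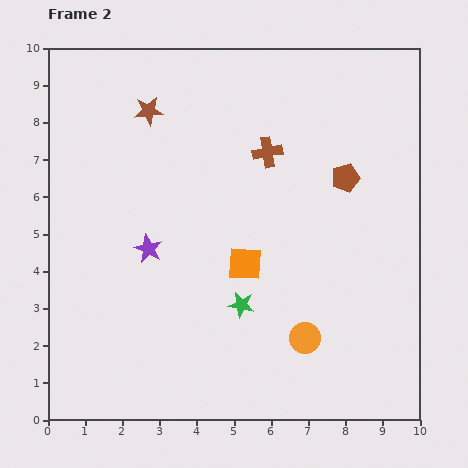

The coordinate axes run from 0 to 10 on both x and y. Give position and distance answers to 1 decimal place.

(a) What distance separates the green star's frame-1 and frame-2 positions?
3.0

The green star moved from (7.9, 1.9) to (5.2, 3.1), a distance of √(2.7² + 1.2²) ≈ 3.0.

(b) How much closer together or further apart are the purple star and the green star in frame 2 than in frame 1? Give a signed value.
-4.1

Distance in frame 1: 7.0. Distance in frame 2: 2.9.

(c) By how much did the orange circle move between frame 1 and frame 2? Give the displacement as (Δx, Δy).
(0.2, 0.9)

The orange circle was at (6.7, 1.3) in frame 1 and (6.9, 2.2) in frame 2.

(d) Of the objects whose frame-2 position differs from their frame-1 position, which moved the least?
the orange circle

(moved 0.9)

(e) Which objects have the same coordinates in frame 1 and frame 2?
the brown cross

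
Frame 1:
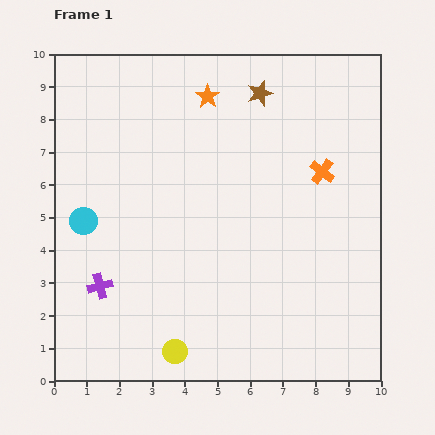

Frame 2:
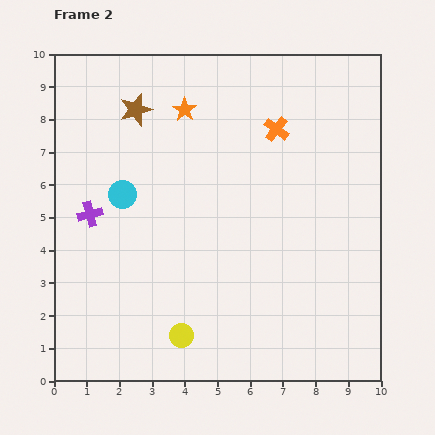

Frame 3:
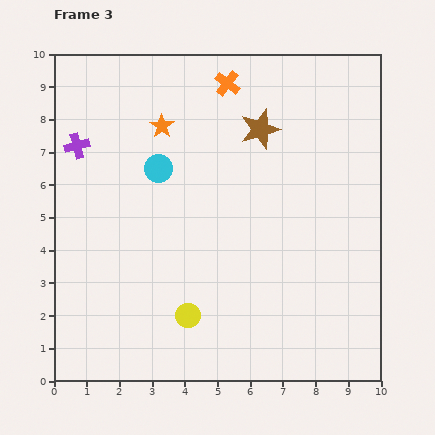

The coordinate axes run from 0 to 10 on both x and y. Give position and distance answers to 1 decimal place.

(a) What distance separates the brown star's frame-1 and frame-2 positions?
3.8

The brown star moved from (6.3, 8.8) to (2.5, 8.3), a distance of √(3.8² + 0.5²) ≈ 3.8.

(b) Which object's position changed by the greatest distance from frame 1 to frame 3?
the purple cross

(moved 4.4; next 4.0)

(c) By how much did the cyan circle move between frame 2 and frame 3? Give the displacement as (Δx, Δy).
(1.1, 0.8)

The cyan circle was at (2.1, 5.7) in frame 2 and (3.2, 6.5) in frame 3.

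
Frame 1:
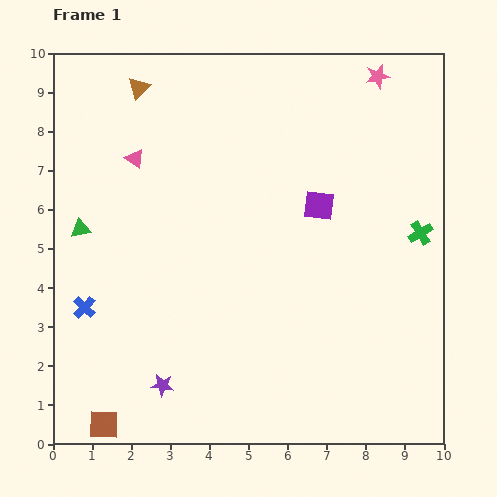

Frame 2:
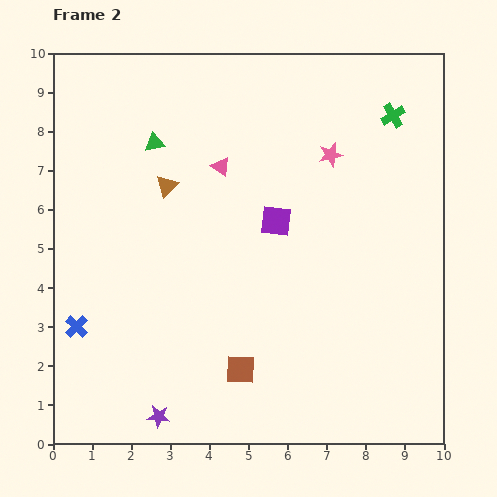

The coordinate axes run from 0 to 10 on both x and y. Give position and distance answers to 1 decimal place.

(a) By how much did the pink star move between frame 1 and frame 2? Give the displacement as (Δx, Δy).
(-1.2, -2.0)

The pink star was at (8.3, 9.4) in frame 1 and (7.1, 7.4) in frame 2.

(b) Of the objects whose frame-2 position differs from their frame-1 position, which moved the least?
the blue cross

(moved 0.5)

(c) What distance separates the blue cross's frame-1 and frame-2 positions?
0.5

The blue cross moved from (0.8, 3.5) to (0.6, 3.0), a distance of √(0.2² + 0.5²) ≈ 0.5.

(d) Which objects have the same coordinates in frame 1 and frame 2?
none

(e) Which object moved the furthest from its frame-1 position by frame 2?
the brown square

(moved 3.8; next 3.1)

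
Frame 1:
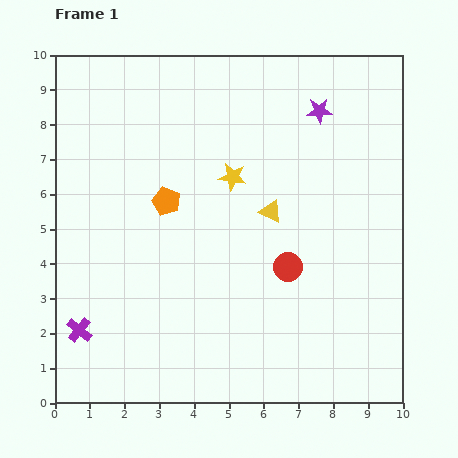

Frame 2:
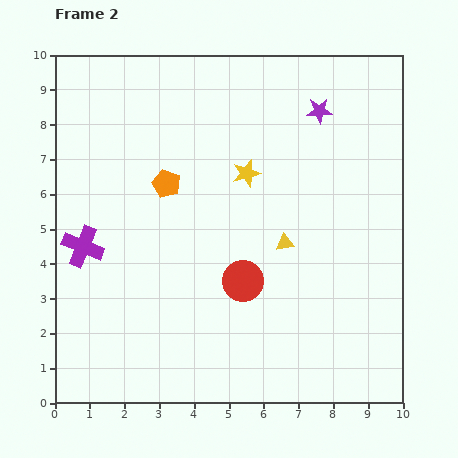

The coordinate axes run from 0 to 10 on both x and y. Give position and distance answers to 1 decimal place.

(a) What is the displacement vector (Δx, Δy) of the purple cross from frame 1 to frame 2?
(0.1, 2.4)

The purple cross was at (0.7, 2.1) in frame 1 and (0.8, 4.5) in frame 2.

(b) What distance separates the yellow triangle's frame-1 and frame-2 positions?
1.0

The yellow triangle moved from (6.2, 5.5) to (6.6, 4.6), a distance of √(0.4² + 0.9²) ≈ 1.0.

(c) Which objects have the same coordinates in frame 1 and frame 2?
the purple star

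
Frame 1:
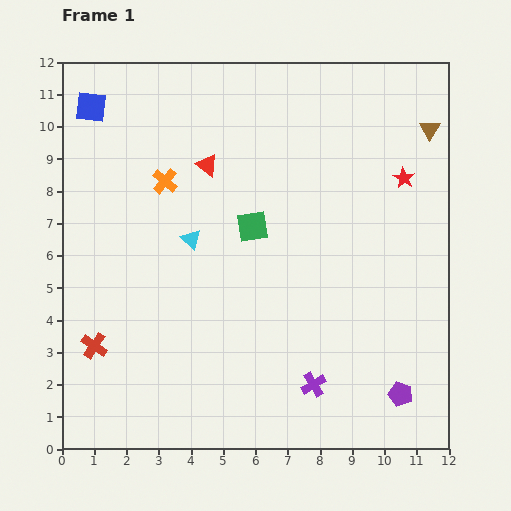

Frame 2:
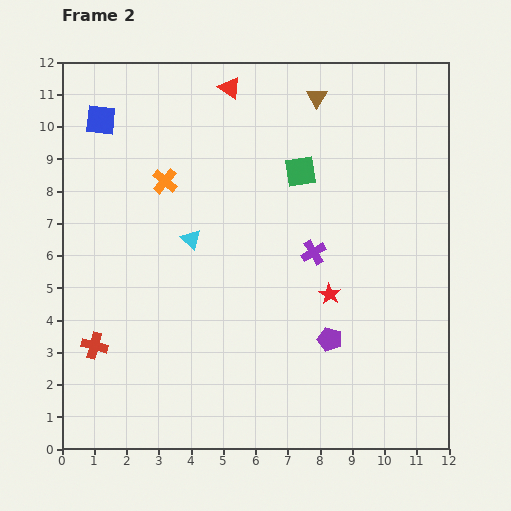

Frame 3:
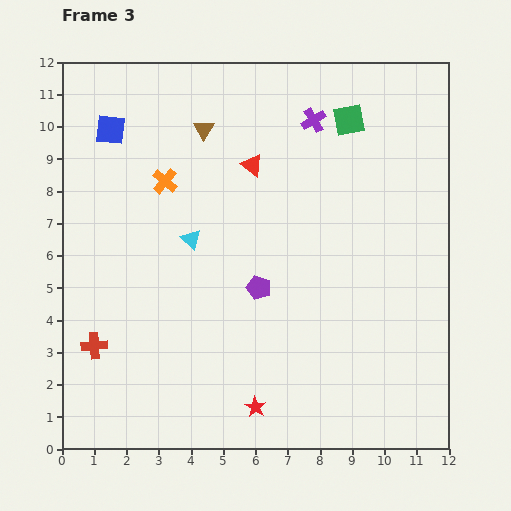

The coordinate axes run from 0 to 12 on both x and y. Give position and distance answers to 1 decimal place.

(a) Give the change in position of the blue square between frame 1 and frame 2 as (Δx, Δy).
(0.3, -0.4)

The blue square was at (0.9, 10.6) in frame 1 and (1.2, 10.2) in frame 2.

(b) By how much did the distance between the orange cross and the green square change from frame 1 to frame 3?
+3.0

Distance in frame 1: 3.0. Distance in frame 3: 6.0.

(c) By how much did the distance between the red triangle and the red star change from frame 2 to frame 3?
+0.4

Distance in frame 2: 7.1. Distance in frame 3: 7.5.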